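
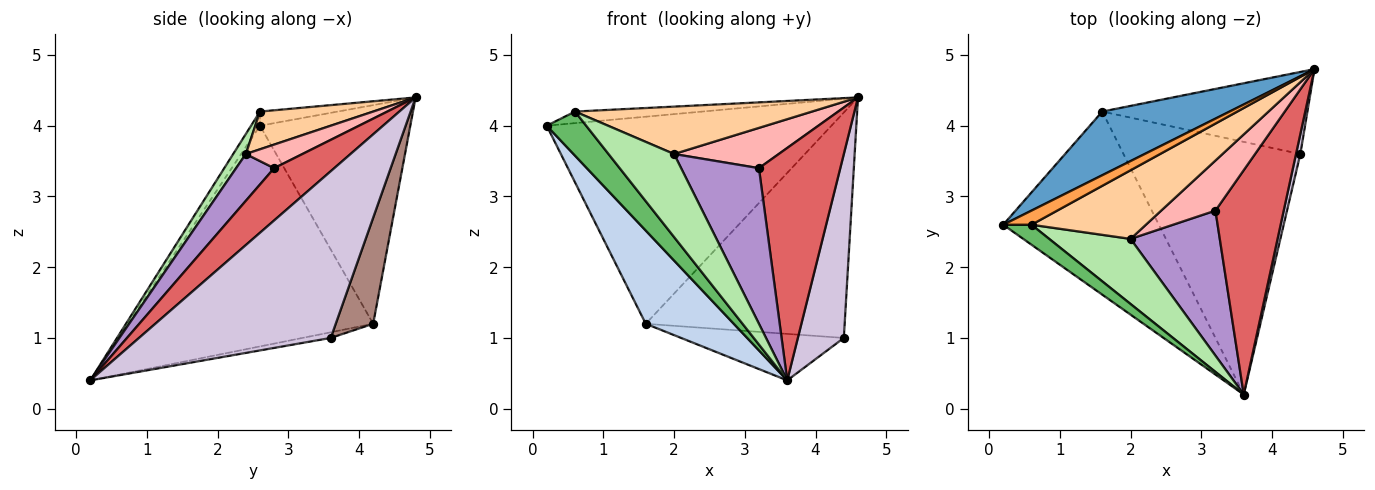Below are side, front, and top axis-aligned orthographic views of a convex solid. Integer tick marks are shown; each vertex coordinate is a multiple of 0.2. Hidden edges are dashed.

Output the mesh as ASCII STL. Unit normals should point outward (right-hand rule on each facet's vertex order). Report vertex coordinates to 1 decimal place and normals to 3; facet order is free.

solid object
 facet normal -0.451 0.853 0.262
  outer loop
   vertex 1.6 4.2 1.2
   vertex 0.2 2.6 4.0
   vertex 4.6 4.8 4.4
  endloop
 endfacet
 facet normal -0.784 -0.282 -0.553
  outer loop
   vertex 1.6 4.2 1.2
   vertex 3.6 0.2 0.4
   vertex 0.2 2.6 4.0
  endloop
 endfacet
 facet normal -0.361 0.591 0.722
  outer loop
   vertex 0.6 2.6 4.2
   vertex 4.6 4.8 4.4
   vertex 0.2 2.6 4.0
  endloop
 endfacet
 facet normal 0.262 -0.548 0.794
  outer loop
   vertex 0.6 2.6 4.2
   vertex 2.0 2.4 3.6
   vertex 4.6 4.8 4.4
  endloop
 endfacet
 facet normal -0.202 -0.892 0.404
  outer loop
   vertex 0.6 2.6 4.2
   vertex 0.2 2.6 4.0
   vertex 3.6 0.2 0.4
  endloop
 endfacet
 facet normal 0.150 -0.778 0.610
  outer loop
   vertex 0.6 2.6 4.2
   vertex 3.6 0.2 0.4
   vertex 2.0 2.4 3.6
  endloop
 endfacet
 facet normal 0.470 -0.635 0.613
  outer loop
   vertex 3.2 2.8 3.4
   vertex 3.6 0.2 0.4
   vertex 4.6 4.8 4.4
  endloop
 endfacet
 facet normal 0.321 -0.594 0.738
  outer loop
   vertex 3.2 2.8 3.4
   vertex 4.6 4.8 4.4
   vertex 2.0 2.4 3.6
  endloop
 endfacet
 facet normal 0.337 -0.689 0.642
  outer loop
   vertex 3.2 2.8 3.4
   vertex 2.0 2.4 3.6
   vertex 3.6 0.2 0.4
  endloop
 endfacet
 facet normal 0.972 -0.233 0.025
  outer loop
   vertex 4.4 3.6 1.0
   vertex 4.6 4.8 4.4
   vertex 3.6 0.2 0.4
  endloop
 endfacet
 facet normal 0.174 0.925 -0.337
  outer loop
   vertex 4.4 3.6 1.0
   vertex 1.6 4.2 1.2
   vertex 4.6 4.8 4.4
  endloop
 endfacet
 facet normal -0.031 0.181 -0.983
  outer loop
   vertex 4.4 3.6 1.0
   vertex 3.6 0.2 0.4
   vertex 1.6 4.2 1.2
  endloop
 endfacet
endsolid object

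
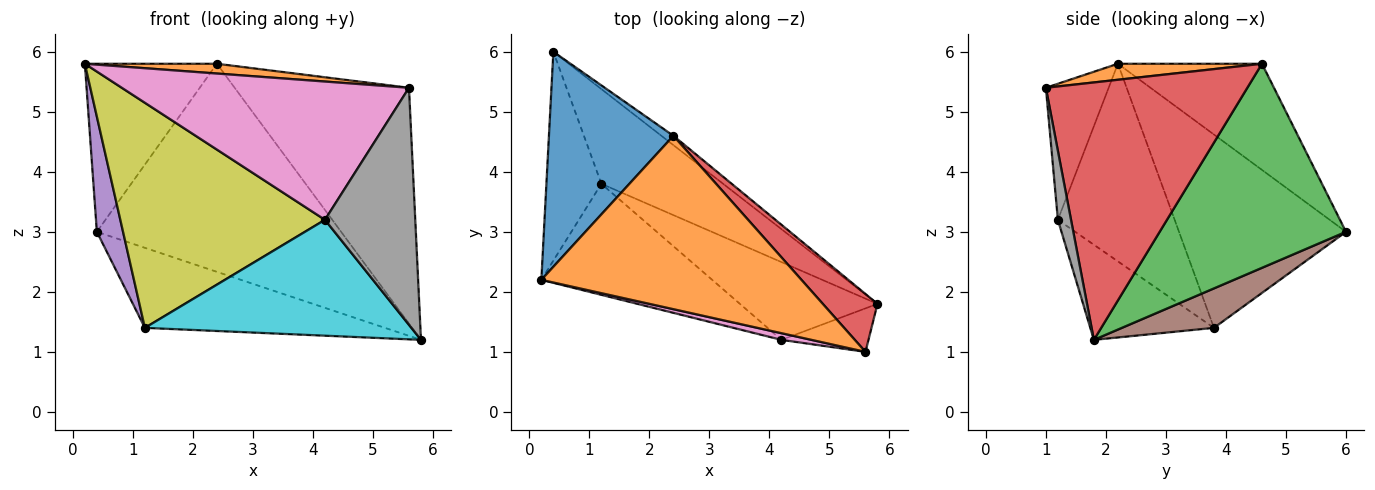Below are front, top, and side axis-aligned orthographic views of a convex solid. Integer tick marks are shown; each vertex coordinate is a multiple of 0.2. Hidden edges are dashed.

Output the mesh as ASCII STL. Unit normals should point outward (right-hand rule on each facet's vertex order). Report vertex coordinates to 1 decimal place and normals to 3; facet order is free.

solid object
 facet normal -0.558 0.511 0.654
  outer loop
   vertex 2.4 4.6 5.8
   vertex 0.4 6.0 3.0
   vertex 0.2 2.2 5.8
  endloop
 endfacet
 facet normal 0.061 -0.056 0.997
  outer loop
   vertex 2.4 4.6 5.8
   vertex 0.2 2.2 5.8
   vertex 5.6 1.0 5.4
  endloop
 endfacet
 facet normal 0.606 0.795 -0.036
  outer loop
   vertex 2.4 4.6 5.8
   vertex 5.8 1.8 1.2
   vertex 0.4 6.0 3.0
  endloop
 endfacet
 facet normal 0.747 0.646 0.159
  outer loop
   vertex 2.4 4.6 5.8
   vertex 5.6 1.0 5.4
   vertex 5.8 1.8 1.2
  endloop
 endfacet
 facet normal -0.951 -0.149 -0.270
  outer loop
   vertex 1.2 3.8 1.4
   vertex 0.2 2.2 5.8
   vertex 0.4 6.0 3.0
  endloop
 endfacet
 facet normal 0.240 0.627 -0.741
  outer loop
   vertex 1.2 3.8 1.4
   vertex 0.4 6.0 3.0
   vertex 5.8 1.8 1.2
  endloop
 endfacet
 facet normal -0.213 -0.976 0.047
  outer loop
   vertex 4.2 1.2 3.2
   vertex 5.6 1.0 5.4
   vertex 0.2 2.2 5.8
  endloop
 endfacet
 facet normal 0.142 -0.974 -0.179
  outer loop
   vertex 4.2 1.2 3.2
   vertex 5.8 1.8 1.2
   vertex 5.6 1.0 5.4
  endloop
 endfacet
 facet normal -0.456 -0.798 -0.394
  outer loop
   vertex 4.2 1.2 3.2
   vertex 0.2 2.2 5.8
   vertex 1.2 3.8 1.4
  endloop
 endfacet
 facet normal -0.359 -0.775 -0.520
  outer loop
   vertex 4.2 1.2 3.2
   vertex 1.2 3.8 1.4
   vertex 5.8 1.8 1.2
  endloop
 endfacet
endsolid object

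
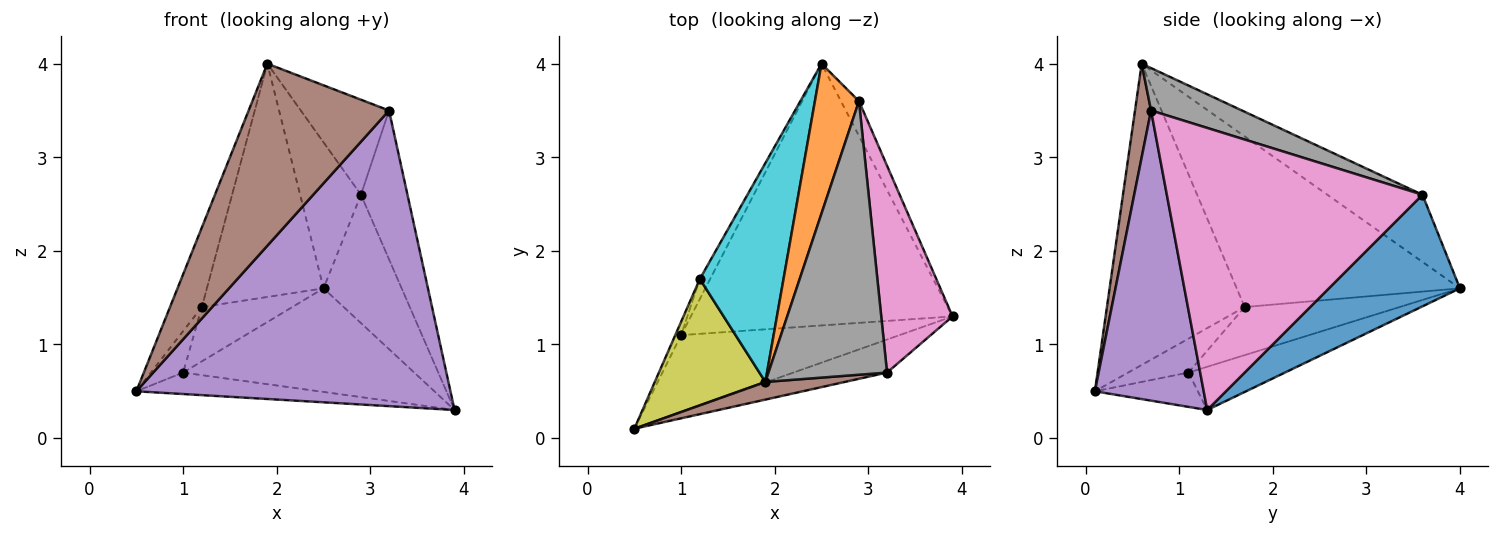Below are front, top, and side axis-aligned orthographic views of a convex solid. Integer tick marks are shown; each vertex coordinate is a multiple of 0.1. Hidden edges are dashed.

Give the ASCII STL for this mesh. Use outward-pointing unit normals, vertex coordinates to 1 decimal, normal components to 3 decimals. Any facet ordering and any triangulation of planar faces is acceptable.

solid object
 facet normal 0.851 0.507 -0.137
  outer loop
   vertex 2.9 3.6 2.6
   vertex 3.9 1.3 0.3
   vertex 2.5 4.0 1.6
  endloop
 endfacet
 facet normal -0.737 0.471 0.484
  outer loop
   vertex 2.9 3.6 2.6
   vertex 2.5 4.0 1.6
   vertex 1.9 0.6 4.0
  endloop
 endfacet
 facet normal -0.150 0.265 -0.952
  outer loop
   vertex 1.0 1.1 0.7
   vertex 3.9 1.3 0.3
   vertex 0.5 0.1 0.5
  endloop
 endfacet
 facet normal -0.152 0.364 -0.919
  outer loop
   vertex 1.0 1.1 0.7
   vertex 2.5 4.0 1.6
   vertex 3.9 1.3 0.3
  endloop
 endfacet
 facet normal 0.325 -0.940 -0.105
  outer loop
   vertex 3.2 0.7 3.5
   vertex 0.5 0.1 0.5
   vertex 3.9 1.3 0.3
  endloop
 endfacet
 facet normal 0.113 -0.989 0.096
  outer loop
   vertex 3.2 0.7 3.5
   vertex 1.9 0.6 4.0
   vertex 0.5 0.1 0.5
  endloop
 endfacet
 facet normal 0.955 0.174 0.241
  outer loop
   vertex 3.2 0.7 3.5
   vertex 3.9 1.3 0.3
   vertex 2.9 3.6 2.6
  endloop
 endfacet
 facet normal 0.320 0.311 0.895
  outer loop
   vertex 3.2 0.7 3.5
   vertex 2.9 3.6 2.6
   vertex 1.9 0.6 4.0
  endloop
 endfacet
 facet normal -0.917 0.212 0.337
  outer loop
   vertex 1.2 1.7 1.4
   vertex 0.5 0.1 0.5
   vertex 1.9 0.6 4.0
  endloop
 endfacet
 facet normal -0.813 0.425 0.399
  outer loop
   vertex 1.2 1.7 1.4
   vertex 1.9 0.6 4.0
   vertex 2.5 4.0 1.6
  endloop
 endfacet
 facet normal -0.872 0.466 -0.150
  outer loop
   vertex 1.2 1.7 1.4
   vertex 1.0 1.1 0.7
   vertex 0.5 0.1 0.5
  endloop
 endfacet
 facet normal -0.849 0.496 -0.182
  outer loop
   vertex 1.2 1.7 1.4
   vertex 2.5 4.0 1.6
   vertex 1.0 1.1 0.7
  endloop
 endfacet
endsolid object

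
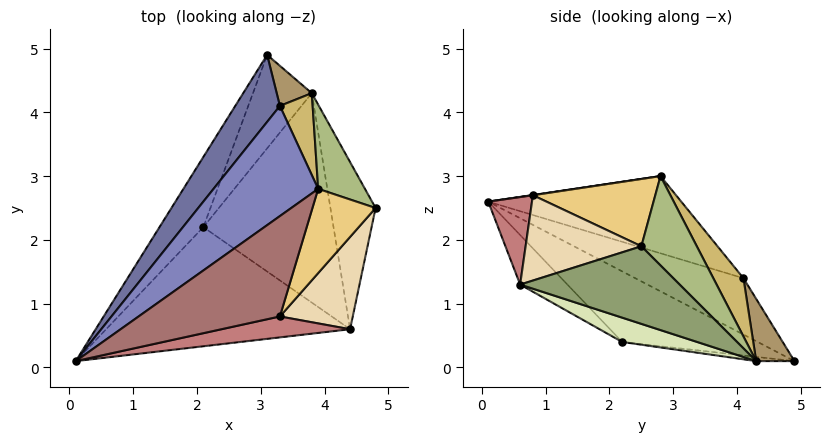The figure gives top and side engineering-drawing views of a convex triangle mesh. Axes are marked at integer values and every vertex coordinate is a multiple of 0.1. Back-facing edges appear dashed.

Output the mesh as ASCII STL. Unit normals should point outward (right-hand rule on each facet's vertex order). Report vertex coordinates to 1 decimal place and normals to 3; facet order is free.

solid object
 facet normal -0.608 0.631 0.482
  outer loop
   vertex 3.3 4.1 1.4
   vertex 3.1 4.9 0.1
   vertex 0.1 0.1 2.6
  endloop
 endfacet
 facet normal -0.483 0.582 0.654
  outer loop
   vertex 3.3 4.1 1.4
   vertex 0.1 0.1 2.6
   vertex 3.9 2.8 3.0
  endloop
 endfacet
 facet normal -0.823 0.248 -0.511
  outer loop
   vertex 2.1 2.2 0.4
   vertex 0.1 0.1 2.6
   vertex 3.1 4.9 0.1
  endloop
 endfacet
 facet normal -0.153 -0.642 -0.751
  outer loop
   vertex 2.1 2.2 0.4
   vertex 4.4 0.6 1.3
   vertex 0.1 0.1 2.6
  endloop
 endfacet
 facet normal 0.864 -0.023 -0.503
  outer loop
   vertex 3.8 4.3 0.1
   vertex 4.8 2.5 1.9
   vertex 4.4 0.6 1.3
  endloop
 endfacet
 facet normal 0.640 0.691 0.335
  outer loop
   vertex 3.8 4.3 0.1
   vertex 3.9 2.8 3.0
   vertex 4.8 2.5 1.9
  endloop
 endfacet
 facet normal -0.072 -0.084 -0.994
  outer loop
   vertex 3.8 4.3 0.1
   vertex 2.1 2.2 0.4
   vertex 3.1 4.9 0.1
  endloop
 endfacet
 facet normal 0.176 -0.278 -0.944
  outer loop
   vertex 3.8 4.3 0.1
   vertex 4.4 0.6 1.3
   vertex 2.1 2.2 0.4
  endloop
 endfacet
 facet normal 0.611 0.713 0.345
  outer loop
   vertex 3.8 4.3 0.1
   vertex 3.1 4.9 0.1
   vertex 3.3 4.1 1.4
  endloop
 endfacet
 facet normal 0.615 0.709 0.346
  outer loop
   vertex 3.8 4.3 0.1
   vertex 3.3 4.1 1.4
   vertex 3.9 2.8 3.0
  endloop
 endfacet
 facet normal 0.694 -0.306 0.651
  outer loop
   vertex 3.3 0.8 2.7
   vertex 4.8 2.5 1.9
   vertex 3.9 2.8 3.0
  endloop
 endfacet
 facet normal 0.714 -0.343 0.610
  outer loop
   vertex 3.3 0.8 2.7
   vertex 4.4 0.6 1.3
   vertex 4.8 2.5 1.9
  endloop
 endfacet
 facet normal 0.002 -0.149 0.989
  outer loop
   vertex 3.3 0.8 2.7
   vertex 3.9 2.8 3.0
   vertex 0.1 0.1 2.6
  endloop
 endfacet
 facet normal 0.196 -0.937 0.288
  outer loop
   vertex 3.3 0.8 2.7
   vertex 0.1 0.1 2.6
   vertex 4.4 0.6 1.3
  endloop
 endfacet
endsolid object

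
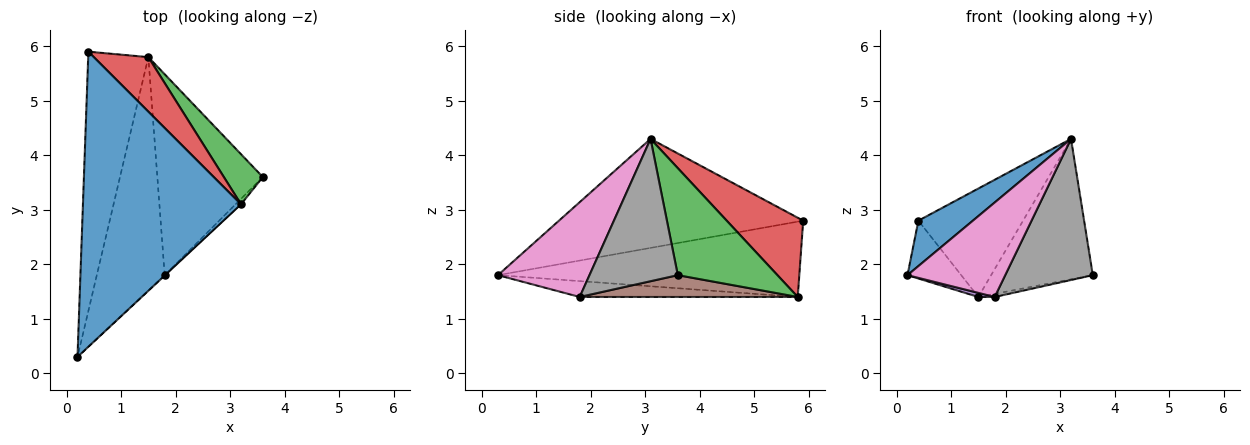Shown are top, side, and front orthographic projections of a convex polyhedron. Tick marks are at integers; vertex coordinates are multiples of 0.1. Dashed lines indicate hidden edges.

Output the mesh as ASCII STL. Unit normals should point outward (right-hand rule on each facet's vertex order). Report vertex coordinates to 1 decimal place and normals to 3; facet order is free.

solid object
 facet normal -0.563 -0.126 0.817
  outer loop
   vertex 3.2 3.1 4.3
   vertex 0.4 5.9 2.8
   vertex 0.2 0.3 1.8
  endloop
 endfacet
 facet normal -0.774 0.138 -0.618
  outer loop
   vertex 1.5 5.8 1.4
   vertex 0.2 0.3 1.8
   vertex 0.4 5.9 2.8
  endloop
 endfacet
 facet normal 0.678 0.692 0.247
  outer loop
   vertex 1.5 5.8 1.4
   vertex 3.2 3.1 4.3
   vertex 3.6 3.6 1.8
  endloop
 endfacet
 facet normal 0.547 0.748 0.376
  outer loop
   vertex 1.5 5.8 1.4
   vertex 0.4 5.9 2.8
   vertex 3.2 3.1 4.3
  endloop
 endfacet
 facet normal -0.227 -0.017 -0.974
  outer loop
   vertex 1.8 1.8 1.4
   vertex 0.2 0.3 1.8
   vertex 1.5 5.8 1.4
  endloop
 endfacet
 facet normal 0.202 0.015 -0.979
  outer loop
   vertex 1.8 1.8 1.4
   vertex 1.5 5.8 1.4
   vertex 3.6 3.6 1.8
  endloop
 endfacet
 facet normal 0.684 -0.730 -0.003
  outer loop
   vertex 1.8 1.8 1.4
   vertex 3.2 3.1 4.3
   vertex 0.2 0.3 1.8
  endloop
 endfacet
 facet normal 0.710 -0.704 -0.027
  outer loop
   vertex 1.8 1.8 1.4
   vertex 3.6 3.6 1.8
   vertex 3.2 3.1 4.3
  endloop
 endfacet
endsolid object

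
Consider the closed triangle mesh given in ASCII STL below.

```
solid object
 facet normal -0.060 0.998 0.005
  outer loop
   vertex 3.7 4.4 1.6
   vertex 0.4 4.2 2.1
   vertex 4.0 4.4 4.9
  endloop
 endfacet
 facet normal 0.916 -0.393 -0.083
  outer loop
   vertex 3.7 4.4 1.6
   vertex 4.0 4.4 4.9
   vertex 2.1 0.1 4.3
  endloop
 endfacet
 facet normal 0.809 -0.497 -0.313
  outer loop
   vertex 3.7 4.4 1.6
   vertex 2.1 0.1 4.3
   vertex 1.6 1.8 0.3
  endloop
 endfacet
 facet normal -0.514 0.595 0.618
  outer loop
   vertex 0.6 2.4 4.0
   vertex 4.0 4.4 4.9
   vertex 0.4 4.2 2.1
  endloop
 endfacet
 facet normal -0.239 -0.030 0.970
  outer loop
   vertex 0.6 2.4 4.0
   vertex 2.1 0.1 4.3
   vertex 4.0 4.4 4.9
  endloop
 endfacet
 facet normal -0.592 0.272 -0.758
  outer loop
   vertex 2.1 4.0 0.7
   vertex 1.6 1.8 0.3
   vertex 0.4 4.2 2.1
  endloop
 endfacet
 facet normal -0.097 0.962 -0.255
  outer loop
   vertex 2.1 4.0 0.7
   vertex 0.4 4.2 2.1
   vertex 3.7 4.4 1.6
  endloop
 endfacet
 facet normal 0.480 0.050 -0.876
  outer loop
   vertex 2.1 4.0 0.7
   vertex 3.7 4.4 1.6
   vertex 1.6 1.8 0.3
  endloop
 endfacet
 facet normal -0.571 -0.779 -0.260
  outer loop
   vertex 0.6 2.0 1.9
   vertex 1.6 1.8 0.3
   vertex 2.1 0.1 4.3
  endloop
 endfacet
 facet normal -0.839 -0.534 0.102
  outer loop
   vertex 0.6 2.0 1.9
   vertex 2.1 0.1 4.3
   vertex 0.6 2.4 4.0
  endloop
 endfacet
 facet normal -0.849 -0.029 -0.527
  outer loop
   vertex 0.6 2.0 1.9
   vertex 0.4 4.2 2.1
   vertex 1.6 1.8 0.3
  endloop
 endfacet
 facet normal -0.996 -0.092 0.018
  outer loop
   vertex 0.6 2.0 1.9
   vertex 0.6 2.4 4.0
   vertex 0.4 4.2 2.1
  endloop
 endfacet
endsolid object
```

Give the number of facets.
12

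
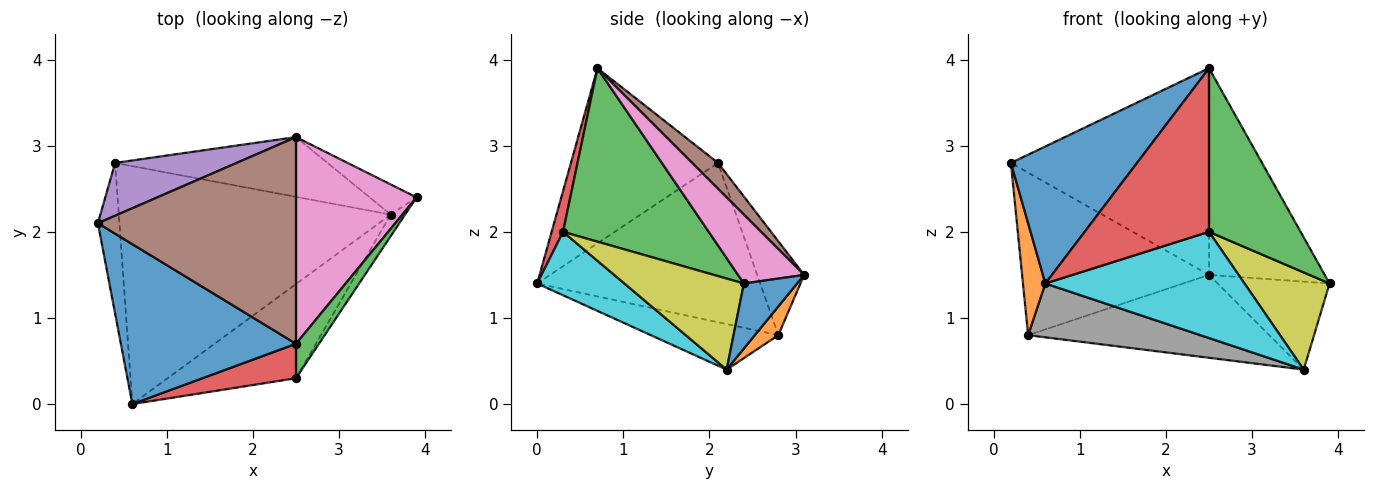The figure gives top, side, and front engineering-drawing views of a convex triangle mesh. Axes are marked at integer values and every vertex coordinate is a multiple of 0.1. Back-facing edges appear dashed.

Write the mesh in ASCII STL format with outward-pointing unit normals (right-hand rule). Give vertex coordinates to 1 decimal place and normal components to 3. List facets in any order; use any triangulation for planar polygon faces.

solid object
 facet normal -0.605 -0.518 0.605
  outer loop
   vertex 2.5 0.7 3.9
   vertex 0.2 2.1 2.8
   vertex 0.6 0.0 1.4
  endloop
 endfacet
 facet normal -0.986 -0.099 -0.133
  outer loop
   vertex 0.4 2.8 0.8
   vertex 0.6 0.0 1.4
   vertex 0.2 2.1 2.8
  endloop
 endfacet
 facet normal 0.841 -0.529 0.111
  outer loop
   vertex 2.5 0.3 2.0
   vertex 3.9 2.4 1.4
   vertex 2.5 0.7 3.9
  endloop
 endfacet
 facet normal 0.089 -0.975 0.205
  outer loop
   vertex 2.5 0.3 2.0
   vertex 2.5 0.7 3.9
   vertex 0.6 0.0 1.4
  endloop
 endfacet
 facet normal -0.232 0.925 0.301
  outer loop
   vertex 2.5 3.1 1.5
   vertex 0.4 2.8 0.8
   vertex 0.2 2.1 2.8
  endloop
 endfacet
 facet normal 0.092 0.704 0.704
  outer loop
   vertex 2.5 3.1 1.5
   vertex 0.2 2.1 2.8
   vertex 2.5 0.7 3.9
  endloop
 endfacet
 facet normal 0.375 0.656 0.656
  outer loop
   vertex 2.5 3.1 1.5
   vertex 2.5 0.7 3.9
   vertex 3.9 2.4 1.4
  endloop
 endfacet
 facet normal -0.161 -0.218 -0.963
  outer loop
   vertex 3.6 2.2 0.4
   vertex 0.6 0.0 1.4
   vertex 0.4 2.8 0.8
  endloop
 endfacet
 facet normal 0.808 -0.575 -0.127
  outer loop
   vertex 3.6 2.2 0.4
   vertex 3.9 2.4 1.4
   vertex 2.5 0.3 2.0
  endloop
 endfacet
 facet normal 0.311 -0.711 -0.630
  outer loop
   vertex 3.6 2.2 0.4
   vertex 2.5 0.3 2.0
   vertex 0.6 0.0 1.4
  endloop
 endfacet
 facet normal 0.410 0.863 -0.296
  outer loop
   vertex 3.6 2.2 0.4
   vertex 2.5 3.1 1.5
   vertex 3.9 2.4 1.4
  endloop
 endfacet
 facet normal 0.079 0.809 -0.583
  outer loop
   vertex 3.6 2.2 0.4
   vertex 0.4 2.8 0.8
   vertex 2.5 3.1 1.5
  endloop
 endfacet
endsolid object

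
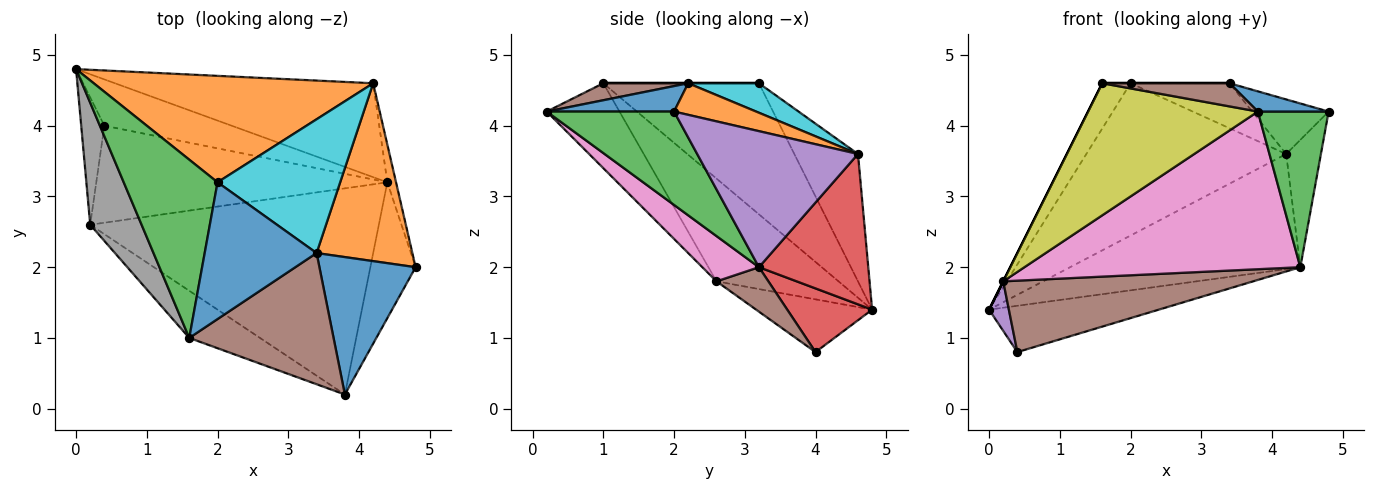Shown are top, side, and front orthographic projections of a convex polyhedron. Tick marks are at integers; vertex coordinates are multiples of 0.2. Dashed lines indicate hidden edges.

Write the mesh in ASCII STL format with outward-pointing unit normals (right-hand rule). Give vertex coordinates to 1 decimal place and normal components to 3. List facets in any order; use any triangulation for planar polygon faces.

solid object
 facet normal 0.253 -0.141 0.957
  outer loop
   vertex 3.4 2.2 4.6
   vertex 3.8 0.2 4.2
   vertex 4.8 2.0 4.2
  endloop
 endfacet
 facet normal 0.300 0.280 0.912
  outer loop
   vertex 4.2 4.6 3.6
   vertex 3.4 2.2 4.6
   vertex 4.8 2.0 4.2
  endloop
 endfacet
 facet normal 0.805 -0.447 -0.390
  outer loop
   vertex 4.4 3.2 2.0
   vertex 4.8 2.0 4.2
   vertex 3.8 0.2 4.2
  endloop
 endfacet
 facet normal 0.345 0.727 -0.593
  outer loop
   vertex 4.4 3.2 2.0
   vertex 0.0 4.8 1.4
   vertex 4.2 4.6 3.6
  endloop
 endfacet
 facet normal 0.976 0.211 -0.062
  outer loop
   vertex 4.4 3.2 2.0
   vertex 4.2 4.6 3.6
   vertex 4.8 2.0 4.2
  endloop
 endfacet
 facet normal 0.115 -0.173 0.978
  outer loop
   vertex 1.6 1.0 4.6
   vertex 3.8 0.2 4.2
   vertex 3.4 2.2 4.6
  endloop
 endfacet
 facet normal 0.124 -0.603 -0.788
  outer loop
   vertex 0.2 2.6 1.8
   vertex 4.4 3.2 2.0
   vertex 3.8 0.2 4.2
  endloop
 endfacet
 facet normal -0.894 0.000 0.447
  outer loop
   vertex 0.2 2.6 1.8
   vertex 1.6 1.0 4.6
   vertex 0.0 4.8 1.4
  endloop
 endfacet
 facet normal -0.374 -0.873 -0.312
  outer loop
   vertex 0.2 2.6 1.8
   vertex 3.8 0.2 4.2
   vertex 1.6 1.0 4.6
  endloop
 endfacet
 facet normal 0.222 0.311 0.924
  outer loop
   vertex 2.0 3.2 4.6
   vertex 3.4 2.2 4.6
   vertex 4.2 4.6 3.6
  endloop
 endfacet
 facet normal 0.000 0.000 1.000
  outer loop
   vertex 2.0 3.2 4.6
   vertex 1.6 1.0 4.6
   vertex 3.4 2.2 4.6
  endloop
 endfacet
 facet normal -0.253 0.793 0.554
  outer loop
   vertex 2.0 3.2 4.6
   vertex 4.2 4.6 3.6
   vertex 0.0 4.8 1.4
  endloop
 endfacet
 facet normal -0.804 0.146 0.576
  outer loop
   vertex 2.0 3.2 4.6
   vertex 0.0 4.8 1.4
   vertex 1.6 1.0 4.6
  endloop
 endfacet
 facet normal 0.333 0.667 -0.667
  outer loop
   vertex 0.4 4.0 0.8
   vertex 0.0 4.8 1.4
   vertex 4.4 3.2 2.0
  endloop
 endfacet
 facet normal -0.905 -0.154 -0.397
  outer loop
   vertex 0.4 4.0 0.8
   vertex 0.2 2.6 1.8
   vertex 0.0 4.8 1.4
  endloop
 endfacet
 facet normal 0.122 -0.588 -0.799
  outer loop
   vertex 0.4 4.0 0.8
   vertex 4.4 3.2 2.0
   vertex 0.2 2.6 1.8
  endloop
 endfacet
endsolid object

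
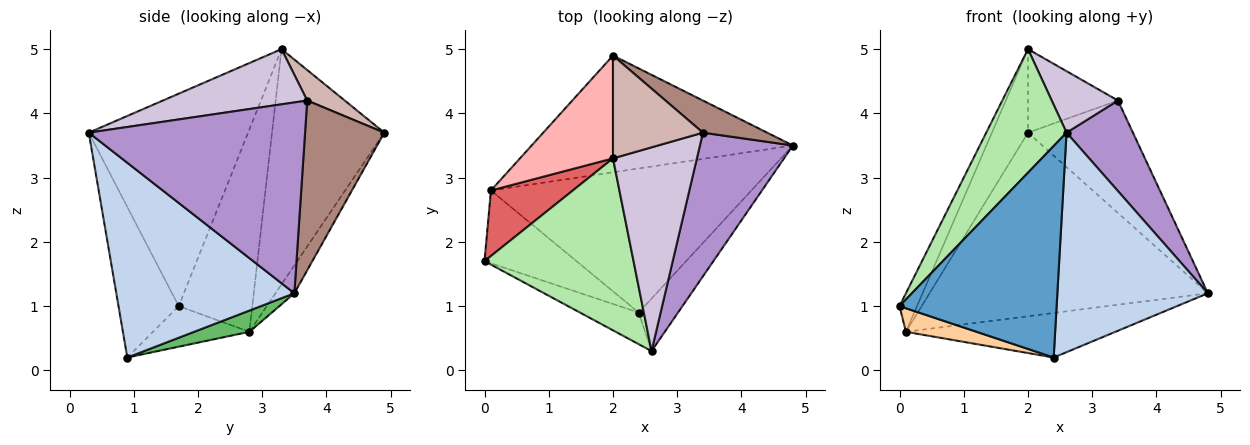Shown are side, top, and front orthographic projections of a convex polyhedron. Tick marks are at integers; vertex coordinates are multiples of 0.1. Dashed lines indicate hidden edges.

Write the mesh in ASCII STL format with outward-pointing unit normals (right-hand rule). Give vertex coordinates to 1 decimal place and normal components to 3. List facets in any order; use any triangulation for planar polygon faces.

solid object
 facet normal -0.354 -0.925 -0.138
  outer loop
   vertex 2.4 0.9 0.2
   vertex 2.6 0.3 3.7
   vertex 0.0 1.7 1.0
  endloop
 endfacet
 facet normal 0.755 -0.638 -0.153
  outer loop
   vertex 2.4 0.9 0.2
   vertex 4.8 3.5 1.2
   vertex 2.6 0.3 3.7
  endloop
 endfacet
 facet normal -0.057 0.842 -0.536
  outer loop
   vertex 0.1 2.8 0.6
   vertex 2.0 4.9 3.7
   vertex 4.8 3.5 1.2
  endloop
 endfacet
 facet normal -0.387 -0.284 -0.877
  outer loop
   vertex 0.1 2.8 0.6
   vertex 2.4 0.9 0.2
   vertex 0.0 1.7 1.0
  endloop
 endfacet
 facet normal 0.078 0.295 -0.952
  outer loop
   vertex 0.1 2.8 0.6
   vertex 4.8 3.5 1.2
   vertex 2.4 0.9 0.2
  endloop
 endfacet
 facet normal -0.757 -0.381 0.531
  outer loop
   vertex 2.0 3.3 5.0
   vertex 0.0 1.7 1.0
   vertex 2.6 0.3 3.7
  endloop
 endfacet
 facet normal -0.905 0.216 0.366
  outer loop
   vertex 2.0 3.3 5.0
   vertex 0.1 2.8 0.6
   vertex 0.0 1.7 1.0
  endloop
 endfacet
 facet normal -0.891 0.286 0.352
  outer loop
   vertex 2.0 3.3 5.0
   vertex 2.0 4.9 3.7
   vertex 0.1 2.8 0.6
  endloop
 endfacet
 facet normal 0.867 -0.266 0.422
  outer loop
   vertex 3.4 3.7 4.2
   vertex 2.6 0.3 3.7
   vertex 4.8 3.5 1.2
  endloop
 endfacet
 facet normal 0.533 -0.245 0.810
  outer loop
   vertex 3.4 3.7 4.2
   vertex 2.0 3.3 5.0
   vertex 2.6 0.3 3.7
  endloop
 endfacet
 facet normal 0.588 0.778 0.222
  outer loop
   vertex 3.4 3.7 4.2
   vertex 4.8 3.5 1.2
   vertex 2.0 4.9 3.7
  endloop
 endfacet
 facet normal 0.255 0.610 0.751
  outer loop
   vertex 3.4 3.7 4.2
   vertex 2.0 4.9 3.7
   vertex 2.0 3.3 5.0
  endloop
 endfacet
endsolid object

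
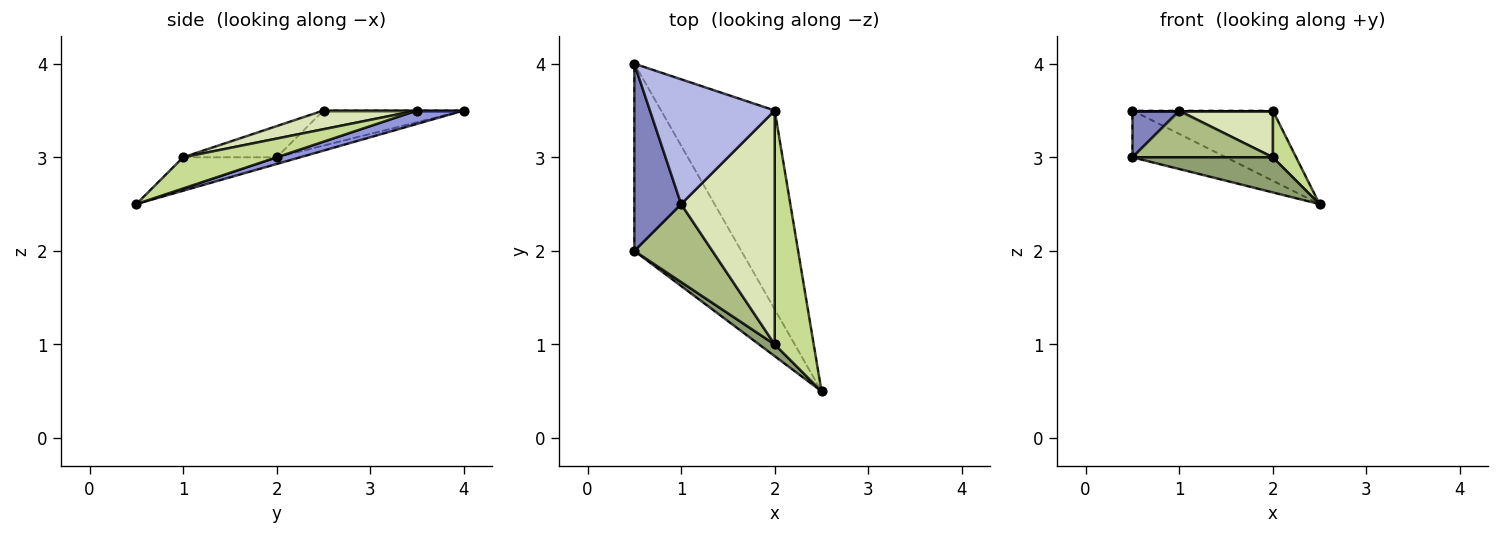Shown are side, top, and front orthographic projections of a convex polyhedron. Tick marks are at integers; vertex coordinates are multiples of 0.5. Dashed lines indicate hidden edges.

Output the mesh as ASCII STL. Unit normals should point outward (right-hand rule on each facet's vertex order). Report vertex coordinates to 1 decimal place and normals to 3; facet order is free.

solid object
 facet normal -0.061 0.242 -0.968
  outer loop
   vertex 0.5 4.0 3.5
   vertex 2.5 0.5 2.5
   vertex 0.5 2.0 3.0
  endloop
 endfacet
 facet normal -0.588 -0.196 0.784
  outer loop
   vertex 1.0 2.5 3.5
   vertex 0.5 4.0 3.5
   vertex 0.5 2.0 3.0
  endloop
 endfacet
 facet normal 0.110 0.331 -0.937
  outer loop
   vertex 2.0 3.5 3.5
   vertex 2.5 0.5 2.5
   vertex 0.5 4.0 3.5
  endloop
 endfacet
 facet normal 0.000 0.000 1.000
  outer loop
   vertex 2.0 3.5 3.5
   vertex 0.5 4.0 3.5
   vertex 1.0 2.5 3.5
  endloop
 endfacet
 facet normal -0.535 -0.802 0.267
  outer loop
   vertex 2.0 1.0 3.0
   vertex 0.5 2.0 3.0
   vertex 2.5 0.5 2.5
  endloop
 endfacet
 facet normal -0.324 -0.487 0.811
  outer loop
   vertex 2.0 1.0 3.0
   vertex 1.0 2.5 3.5
   vertex 0.5 2.0 3.0
  endloop
 endfacet
 facet normal 0.617 -0.154 0.772
  outer loop
   vertex 2.0 1.0 3.0
   vertex 2.5 0.5 2.5
   vertex 2.0 3.5 3.5
  endloop
 endfacet
 facet normal 0.192 -0.192 0.962
  outer loop
   vertex 2.0 1.0 3.0
   vertex 2.0 3.5 3.5
   vertex 1.0 2.5 3.5
  endloop
 endfacet
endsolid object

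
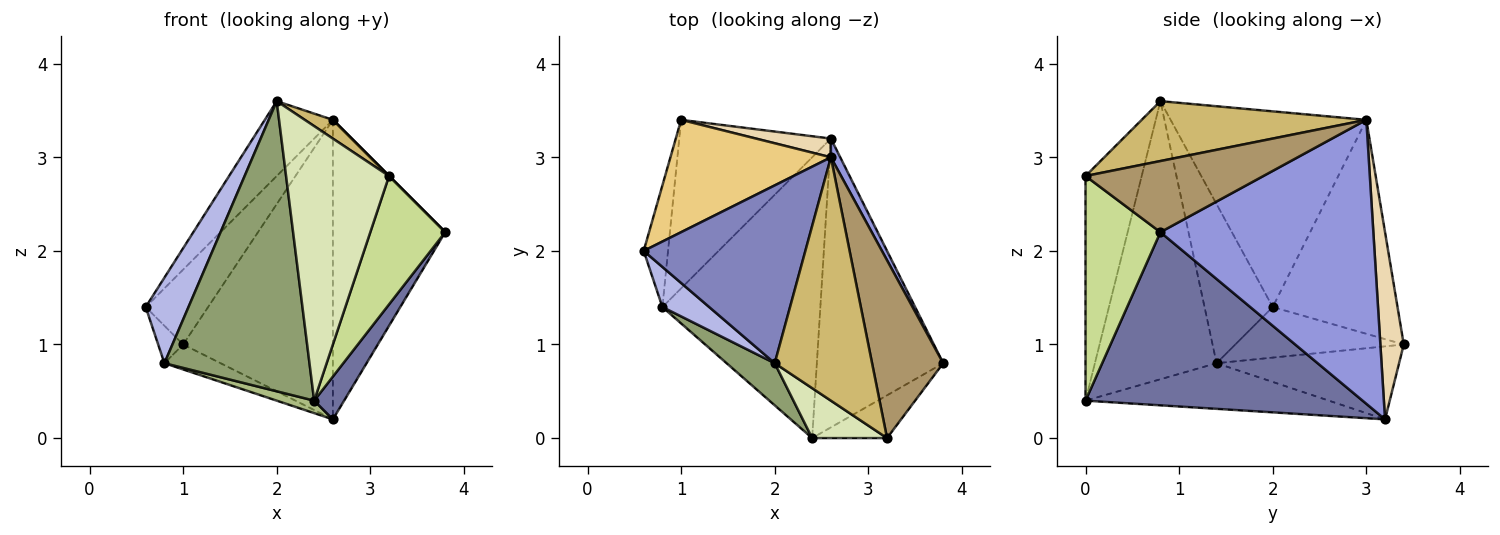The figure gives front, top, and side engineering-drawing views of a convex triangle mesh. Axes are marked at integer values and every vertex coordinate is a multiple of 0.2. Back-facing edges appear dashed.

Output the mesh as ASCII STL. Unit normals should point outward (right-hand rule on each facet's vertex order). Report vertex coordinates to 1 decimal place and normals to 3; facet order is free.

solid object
 facet normal 0.805 -0.087 -0.587
  outer loop
   vertex 2.4 0.0 0.4
   vertex 2.6 3.2 0.2
   vertex 3.8 0.8 2.2
  endloop
 endfacet
 facet normal -0.745 0.259 0.615
  outer loop
   vertex 2.6 3.0 3.4
   vertex 0.6 2.0 1.4
   vertex 2.0 0.8 3.6
  endloop
 endfacet
 facet normal 0.884 0.466 0.029
  outer loop
   vertex 2.6 3.0 3.4
   vertex 3.8 0.8 2.2
   vertex 2.6 3.2 0.2
  endloop
 endfacet
 facet normal -0.822 -0.516 0.242
  outer loop
   vertex 0.8 1.4 0.8
   vertex 2.0 0.8 3.6
   vertex 0.6 2.0 1.4
  endloop
 endfacet
 facet normal -0.639 -0.761 0.111
  outer loop
   vertex 0.8 1.4 0.8
   vertex 2.4 0.0 0.4
   vertex 2.0 0.8 3.6
  endloop
 endfacet
 facet normal -0.277 -0.043 -0.960
  outer loop
   vertex 0.8 1.4 0.8
   vertex 2.6 3.2 0.2
   vertex 2.4 0.0 0.4
  endloop
 endfacet
 facet normal 0.688 -0.688 -0.229
  outer loop
   vertex 3.2 0.0 2.8
   vertex 2.4 0.0 0.4
   vertex 3.8 0.8 2.2
  endloop
 endfacet
 facet normal -0.473 -0.867 0.158
  outer loop
   vertex 3.2 0.0 2.8
   vertex 2.0 0.8 3.6
   vertex 2.4 0.0 0.4
  endloop
 endfacet
 facet normal 0.707 0.000 0.707
  outer loop
   vertex 3.2 0.0 2.8
   vertex 3.8 0.8 2.2
   vertex 2.6 3.0 3.4
  endloop
 endfacet
 facet normal 0.523 -0.065 0.850
  outer loop
   vertex 3.2 0.0 2.8
   vertex 2.6 3.0 3.4
   vertex 2.0 0.8 3.6
  endloop
 endfacet
 facet normal -0.743 0.371 0.557
  outer loop
   vertex 1.0 3.4 1.0
   vertex 0.6 2.0 1.4
   vertex 2.6 3.0 3.4
  endloop
 endfacet
 facet normal 0.154 0.986 0.062
  outer loop
   vertex 1.0 3.4 1.0
   vertex 2.6 3.0 3.4
   vertex 2.6 3.2 0.2
  endloop
 endfacet
 facet normal -0.893 0.132 -0.430
  outer loop
   vertex 1.0 3.4 1.0
   vertex 0.8 1.4 0.8
   vertex 0.6 2.0 1.4
  endloop
 endfacet
 facet normal -0.430 0.132 -0.893
  outer loop
   vertex 1.0 3.4 1.0
   vertex 2.6 3.2 0.2
   vertex 0.8 1.4 0.8
  endloop
 endfacet
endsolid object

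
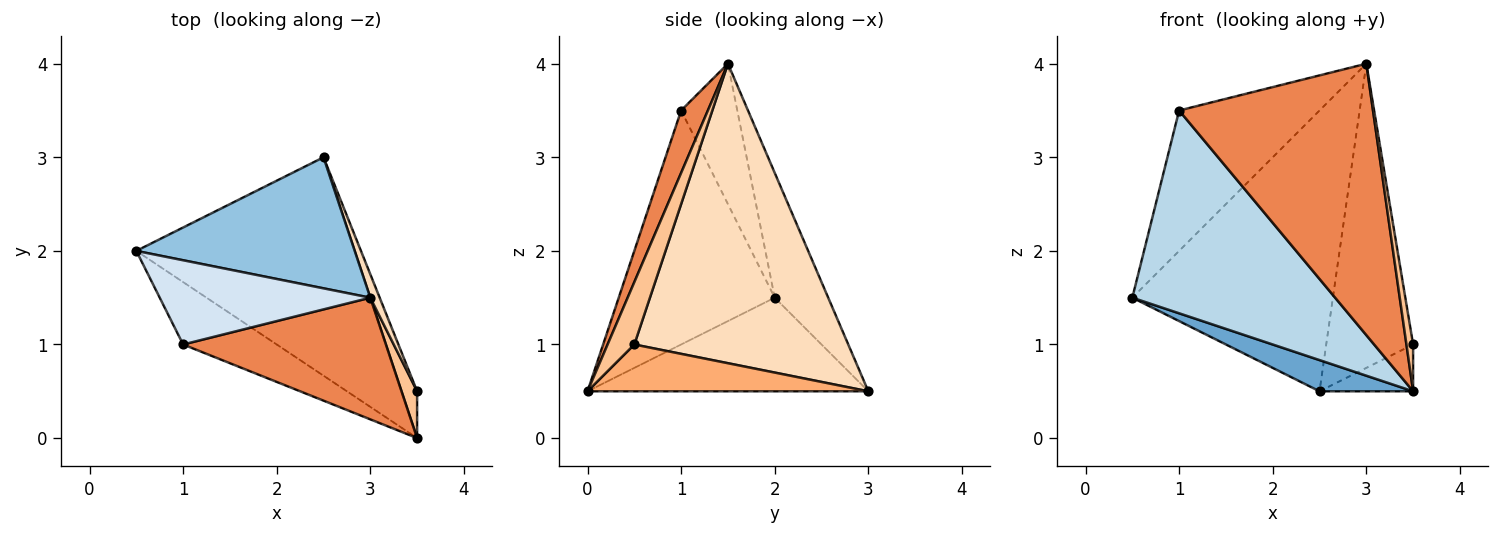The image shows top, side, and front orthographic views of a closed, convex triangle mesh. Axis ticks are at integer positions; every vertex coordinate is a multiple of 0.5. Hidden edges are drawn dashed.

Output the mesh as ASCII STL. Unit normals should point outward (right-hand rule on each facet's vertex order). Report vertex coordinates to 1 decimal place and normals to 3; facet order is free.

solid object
 facet normal -0.391 -0.130 -0.911
  outer loop
   vertex 2.5 3.0 0.5
   vertex 3.5 0.0 0.5
   vertex 0.5 2.0 1.5
  endloop
 endfacet
 facet normal -0.235 0.881 0.411
  outer loop
   vertex 3.0 1.5 4.0
   vertex 2.5 3.0 0.5
   vertex 0.5 2.0 1.5
  endloop
 endfacet
 facet normal -0.592 -0.770 -0.237
  outer loop
   vertex 1.0 1.0 3.5
   vertex 0.5 2.0 1.5
   vertex 3.5 0.0 0.5
  endloop
 endfacet
 facet normal -0.324 0.811 0.487
  outer loop
   vertex 1.0 1.0 3.5
   vertex 3.0 1.5 4.0
   vertex 0.5 2.0 1.5
  endloop
 endfacet
 facet normal 0.125 -0.905 0.406
  outer loop
   vertex 1.0 1.0 3.5
   vertex 3.5 0.0 0.5
   vertex 3.0 1.5 4.0
  endloop
 endfacet
 facet normal 0.905 0.302 -0.302
  outer loop
   vertex 3.5 0.5 1.0
   vertex 3.5 0.0 0.5
   vertex 2.5 3.0 0.5
  endloop
 endfacet
 facet normal 0.943 -0.236 0.236
  outer loop
   vertex 3.5 0.5 1.0
   vertex 3.0 1.5 4.0
   vertex 3.5 0.0 0.5
  endloop
 endfacet
 facet normal 0.926 0.376 0.029
  outer loop
   vertex 3.5 0.5 1.0
   vertex 2.5 3.0 0.5
   vertex 3.0 1.5 4.0
  endloop
 endfacet
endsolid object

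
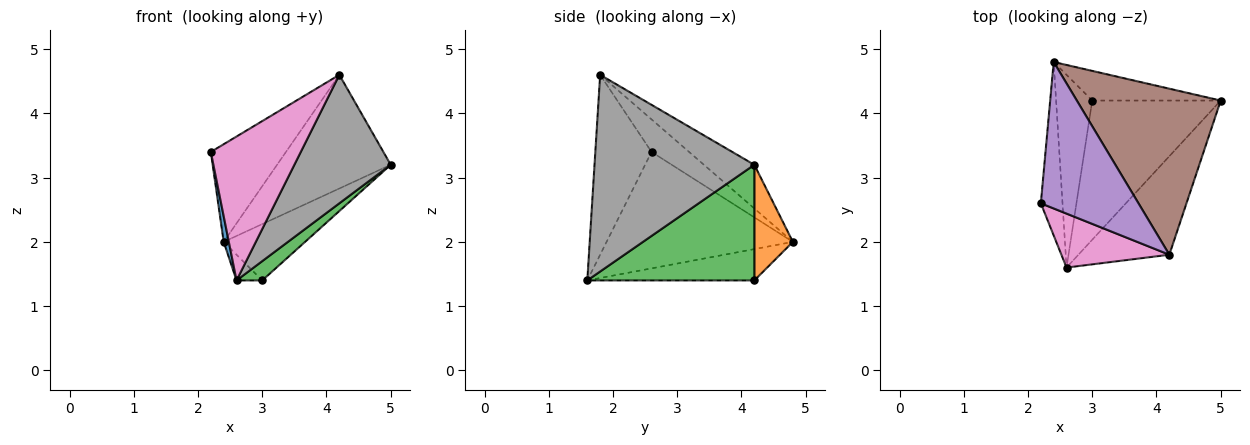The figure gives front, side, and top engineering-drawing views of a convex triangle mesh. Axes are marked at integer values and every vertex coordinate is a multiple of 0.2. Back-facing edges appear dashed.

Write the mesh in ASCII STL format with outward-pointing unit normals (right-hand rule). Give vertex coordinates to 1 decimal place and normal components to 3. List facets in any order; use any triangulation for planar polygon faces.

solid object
 facet normal -0.983 -0.027 -0.183
  outer loop
   vertex 2.6 1.6 1.4
   vertex 2.2 2.6 3.4
   vertex 2.4 4.8 2.0
  endloop
 endfacet
 facet normal 0.387 0.816 -0.430
  outer loop
   vertex 3.0 4.2 1.4
   vertex 2.4 4.8 2.0
   vertex 5.0 4.2 3.2
  endloop
 endfacet
 facet normal 0.665 -0.102 -0.739
  outer loop
   vertex 3.0 4.2 1.4
   vertex 5.0 4.2 3.2
   vertex 2.6 1.6 1.4
  endloop
 endfacet
 facet normal -0.652 0.100 -0.752
  outer loop
   vertex 3.0 4.2 1.4
   vertex 2.6 1.6 1.4
   vertex 2.4 4.8 2.0
  endloop
 endfacet
 facet normal -0.267 0.535 0.802
  outer loop
   vertex 4.2 1.8 4.6
   vertex 2.4 4.8 2.0
   vertex 2.2 2.6 3.4
  endloop
 endfacet
 facet normal -0.243 0.548 0.800
  outer loop
   vertex 4.2 1.8 4.6
   vertex 5.0 4.2 3.2
   vertex 2.4 4.8 2.0
  endloop
 endfacet
 facet normal -0.505 -0.808 0.303
  outer loop
   vertex 4.2 1.8 4.6
   vertex 2.2 2.6 3.4
   vertex 2.6 1.6 1.4
  endloop
 endfacet
 facet normal 0.796 -0.480 -0.368
  outer loop
   vertex 4.2 1.8 4.6
   vertex 2.6 1.6 1.4
   vertex 5.0 4.2 3.2
  endloop
 endfacet
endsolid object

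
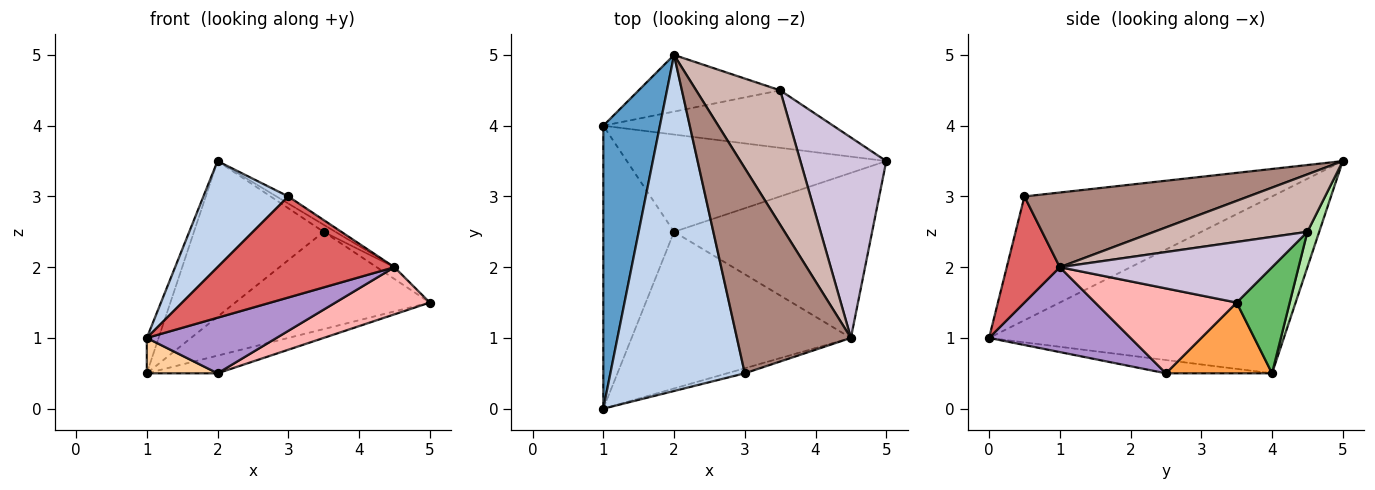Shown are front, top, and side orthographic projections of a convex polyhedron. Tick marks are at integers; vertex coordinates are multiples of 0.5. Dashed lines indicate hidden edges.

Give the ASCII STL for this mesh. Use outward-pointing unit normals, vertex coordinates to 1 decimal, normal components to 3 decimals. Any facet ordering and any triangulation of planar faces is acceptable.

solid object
 facet normal -0.952 0.038 0.305
  outer loop
   vertex 2.0 5.0 3.5
   vertex 1.0 4.0 0.5
   vertex 1.0 0.0 1.0
  endloop
 endfacet
 facet normal -0.660 -0.226 0.716
  outer loop
   vertex 3.0 0.5 3.0
   vertex 2.0 5.0 3.5
   vertex 1.0 0.0 1.0
  endloop
 endfacet
 facet normal 0.259 0.173 -0.950
  outer loop
   vertex 2.0 2.5 0.5
   vertex 1.0 4.0 0.5
   vertex 5.0 3.5 1.5
  endloop
 endfacet
 facet normal -0.183 -0.122 -0.976
  outer loop
   vertex 2.0 2.5 0.5
   vertex 1.0 0.0 1.0
   vertex 1.0 4.0 0.5
  endloop
 endfacet
 facet normal 0.229 0.838 -0.495
  outer loop
   vertex 3.5 4.5 2.5
   vertex 5.0 3.5 1.5
   vertex 1.0 4.0 0.5
  endloop
 endfacet
 facet normal 0.085 0.936 -0.341
  outer loop
   vertex 3.5 4.5 2.5
   vertex 1.0 4.0 0.5
   vertex 2.0 5.0 3.5
  endloop
 endfacet
 facet normal 0.287 -0.957 -0.048
  outer loop
   vertex 4.5 1.0 2.0
   vertex 3.0 0.5 3.0
   vertex 1.0 0.0 1.0
  endloop
 endfacet
 facet normal 0.381 -0.254 -0.889
  outer loop
   vertex 4.5 1.0 2.0
   vertex 2.0 2.5 0.5
   vertex 5.0 3.5 1.5
  endloop
 endfacet
 facet normal 0.343 -0.314 -0.885
  outer loop
   vertex 4.5 1.0 2.0
   vertex 1.0 0.0 1.0
   vertex 2.0 2.5 0.5
  endloop
 endfacet
 facet normal 0.576 0.048 0.816
  outer loop
   vertex 4.5 1.0 2.0
   vertex 5.0 3.5 1.5
   vertex 3.5 4.5 2.5
  endloop
 endfacet
 facet normal 0.548 0.029 0.836
  outer loop
   vertex 4.5 1.0 2.0
   vertex 2.0 5.0 3.5
   vertex 3.0 0.5 3.0
  endloop
 endfacet
 facet normal 0.564 0.043 0.825
  outer loop
   vertex 4.5 1.0 2.0
   vertex 3.5 4.5 2.5
   vertex 2.0 5.0 3.5
  endloop
 endfacet
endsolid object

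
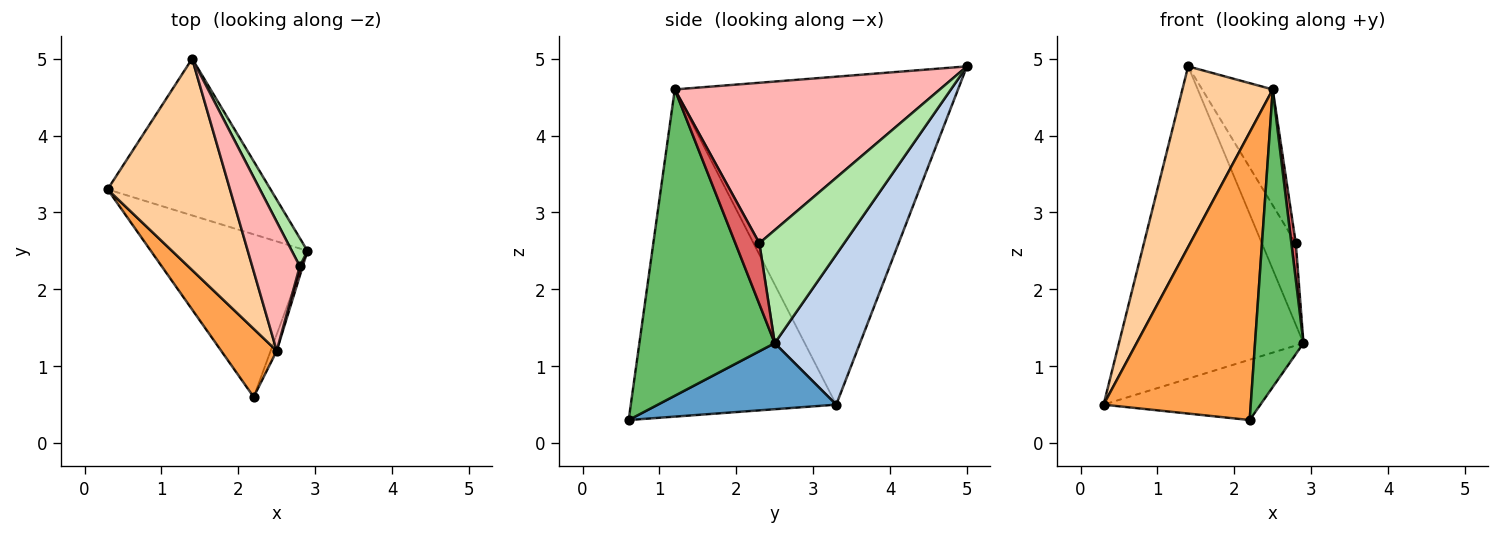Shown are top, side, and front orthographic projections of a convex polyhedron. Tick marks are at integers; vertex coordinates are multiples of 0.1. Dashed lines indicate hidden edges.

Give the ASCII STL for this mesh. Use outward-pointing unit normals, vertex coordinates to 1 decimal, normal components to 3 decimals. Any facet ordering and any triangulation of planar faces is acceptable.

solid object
 facet normal 0.368 0.323 -0.872
  outer loop
   vertex 2.2 0.6 0.3
   vertex 0.3 3.3 0.5
   vertex 2.9 2.5 1.3
  endloop
 endfacet
 facet normal 0.382 0.826 -0.415
  outer loop
   vertex 1.4 5.0 4.9
   vertex 2.9 2.5 1.3
   vertex 0.3 3.3 0.5
  endloop
 endfacet
 facet normal -0.805 -0.577 0.137
  outer loop
   vertex 2.5 1.2 4.6
   vertex 0.3 3.3 0.5
   vertex 2.2 0.6 0.3
  endloop
 endfacet
 facet normal -0.898 -0.286 0.335
  outer loop
   vertex 2.5 1.2 4.6
   vertex 1.4 5.0 4.9
   vertex 0.3 3.3 0.5
  endloop
 endfacet
 facet normal 0.941 -0.337 -0.019
  outer loop
   vertex 2.5 1.2 4.6
   vertex 2.2 0.6 0.3
   vertex 2.9 2.5 1.3
  endloop
 endfacet
 facet normal 0.921 0.369 0.128
  outer loop
   vertex 2.8 2.3 2.6
   vertex 2.9 2.5 1.3
   vertex 1.4 5.0 4.9
  endloop
 endfacet
 facet normal 0.982 -0.181 0.048
  outer loop
   vertex 2.8 2.3 2.6
   vertex 2.5 1.2 4.6
   vertex 2.9 2.5 1.3
  endloop
 endfacet
 facet normal 0.929 0.247 0.275
  outer loop
   vertex 2.8 2.3 2.6
   vertex 1.4 5.0 4.9
   vertex 2.5 1.2 4.6
  endloop
 endfacet
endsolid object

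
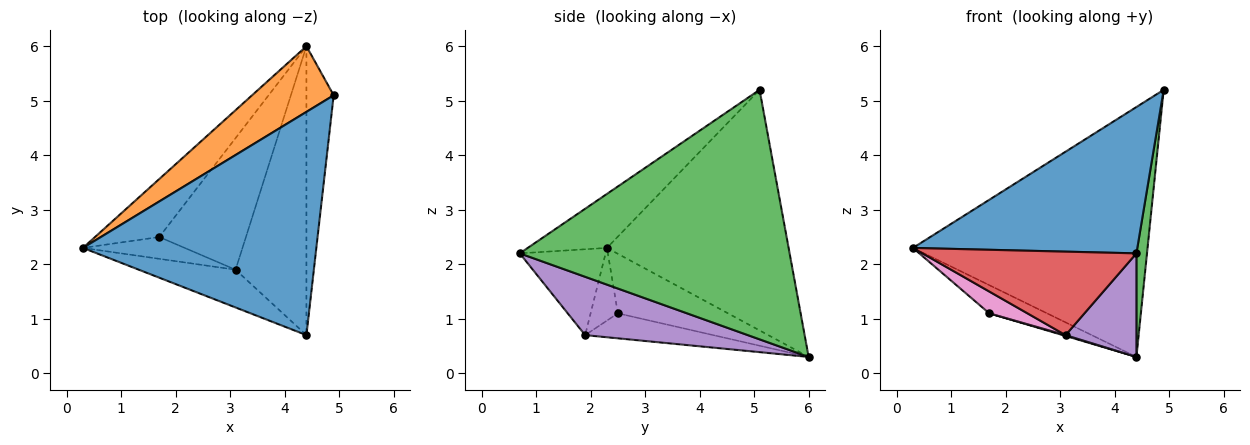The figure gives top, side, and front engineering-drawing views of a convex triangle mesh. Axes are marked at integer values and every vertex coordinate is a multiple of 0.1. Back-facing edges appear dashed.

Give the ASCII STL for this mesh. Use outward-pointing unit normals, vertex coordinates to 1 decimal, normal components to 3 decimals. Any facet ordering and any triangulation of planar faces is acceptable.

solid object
 facet normal -0.190 -0.538 0.821
  outer loop
   vertex 4.4 0.7 2.2
   vertex 4.9 5.1 5.2
   vertex 0.3 2.3 2.3
  endloop
 endfacet
 facet normal -0.599 0.774 0.203
  outer loop
   vertex 4.4 6.0 0.3
   vertex 0.3 2.3 2.3
   vertex 4.9 5.1 5.2
  endloop
 endfacet
 facet normal 0.993 -0.039 -0.109
  outer loop
   vertex 4.4 6.0 0.3
   vertex 4.9 5.1 5.2
   vertex 4.4 0.7 2.2
  endloop
 endfacet
 facet normal -0.343 -0.856 -0.387
  outer loop
   vertex 3.1 1.9 0.7
   vertex 4.4 0.7 2.2
   vertex 0.3 2.3 2.3
  endloop
 endfacet
 facet normal 0.612 -0.267 -0.744
  outer loop
   vertex 3.1 1.9 0.7
   vertex 4.4 6.0 0.3
   vertex 4.4 0.7 2.2
  endloop
 endfacet
 facet normal -0.640 0.336 -0.691
  outer loop
   vertex 1.7 2.5 1.1
   vertex 0.3 2.3 2.3
   vertex 4.4 6.0 0.3
  endloop
 endfacet
 facet normal -0.451 -0.631 -0.631
  outer loop
   vertex 1.7 2.5 1.1
   vertex 3.1 1.9 0.7
   vertex 0.3 2.3 2.3
  endloop
 endfacet
 facet normal -0.277 -0.006 -0.961
  outer loop
   vertex 1.7 2.5 1.1
   vertex 4.4 6.0 0.3
   vertex 3.1 1.9 0.7
  endloop
 endfacet
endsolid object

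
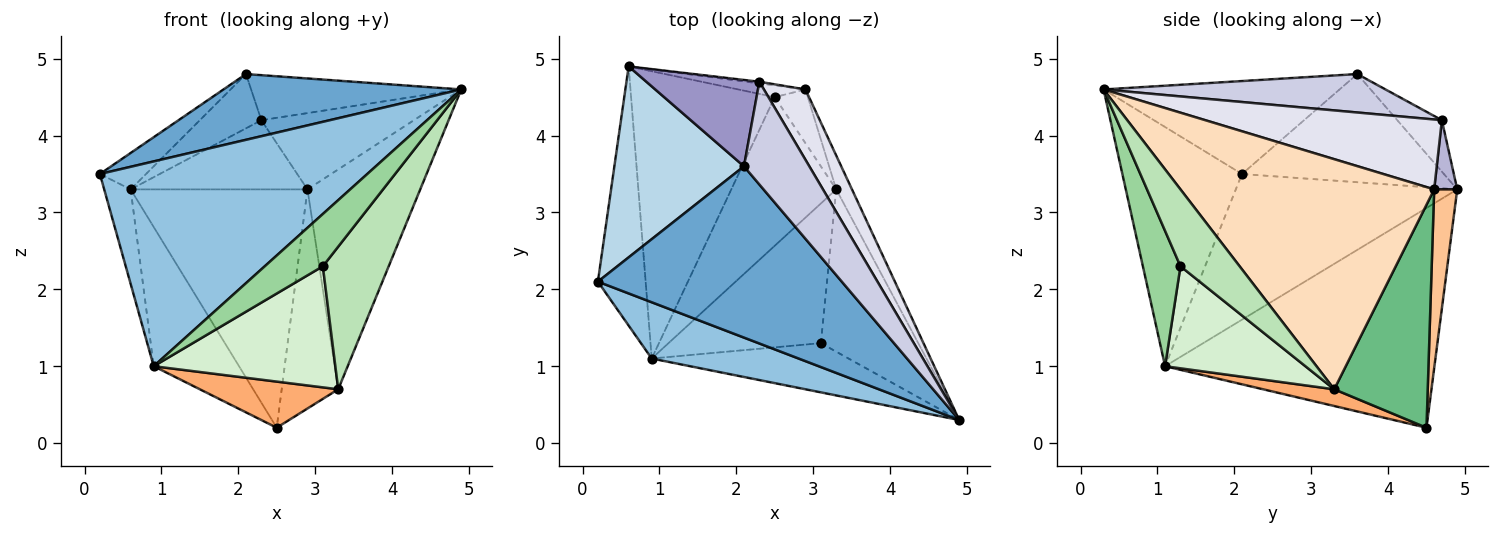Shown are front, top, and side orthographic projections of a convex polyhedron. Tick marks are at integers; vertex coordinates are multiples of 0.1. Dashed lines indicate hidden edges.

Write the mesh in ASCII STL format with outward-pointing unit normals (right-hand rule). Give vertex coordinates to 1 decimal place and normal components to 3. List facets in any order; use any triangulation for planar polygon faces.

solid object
 facet normal -0.335 -0.338 0.880
  outer loop
   vertex 2.1 3.6 4.8
   vertex 0.2 2.1 3.5
   vertex 4.9 0.3 4.6
  endloop
 endfacet
 facet normal -0.396 -0.885 0.243
  outer loop
   vertex 0.9 1.1 1.0
   vertex 4.9 0.3 4.6
   vertex 0.2 2.1 3.5
  endloop
 endfacet
 facet normal -0.634 0.145 0.760
  outer loop
   vertex 0.6 4.9 3.3
   vertex 0.2 2.1 3.5
   vertex 2.1 3.6 4.8
  endloop
 endfacet
 facet normal -0.944 0.113 -0.309
  outer loop
   vertex 0.6 4.9 3.3
   vertex 0.9 1.1 1.0
   vertex 0.2 2.1 3.5
  endloop
 endfacet
 facet normal -0.809 0.256 -0.529
  outer loop
   vertex 0.6 4.9 3.3
   vertex 2.5 4.5 0.2
   vertex 0.9 1.1 1.0
  endloop
 endfacet
 facet normal 0.151 -0.293 -0.944
  outer loop
   vertex 3.3 3.3 0.7
   vertex 0.9 1.1 1.0
   vertex 2.5 4.5 0.2
  endloop
 endfacet
 facet normal 0.129 0.990 -0.049
  outer loop
   vertex 2.9 4.6 3.3
   vertex 2.5 4.5 0.2
   vertex 0.6 4.9 3.3
  endloop
 endfacet
 facet normal 0.912 0.405 -0.062
  outer loop
   vertex 2.9 4.6 3.3
   vertex 4.9 0.3 4.6
   vertex 3.3 3.3 0.7
  endloop
 endfacet
 facet normal 0.849 0.513 -0.126
  outer loop
   vertex 2.9 4.6 3.3
   vertex 3.3 3.3 0.7
   vertex 2.5 4.5 0.2
  endloop
 endfacet
 facet normal 0.426 -0.659 -0.620
  outer loop
   vertex 3.1 1.3 2.3
   vertex 4.9 0.3 4.6
   vertex 0.9 1.1 1.0
  endloop
 endfacet
 facet normal 0.510 -0.568 -0.646
  outer loop
   vertex 3.1 1.3 2.3
   vertex 3.3 3.3 0.7
   vertex 4.9 0.3 4.6
  endloop
 endfacet
 facet normal 0.452 -0.584 -0.674
  outer loop
   vertex 3.1 1.3 2.3
   vertex 0.9 1.1 1.0
   vertex 3.3 3.3 0.7
  endloop
 endfacet
 facet normal -0.360 0.496 0.790
  outer loop
   vertex 2.3 4.7 4.2
   vertex 0.6 4.9 3.3
   vertex 2.1 3.6 4.8
  endloop
 endfacet
 facet normal 0.129 0.991 -0.024
  outer loop
   vertex 2.3 4.7 4.2
   vertex 2.9 4.6 3.3
   vertex 0.6 4.9 3.3
  endloop
 endfacet
 facet normal 0.474 0.354 0.806
  outer loop
   vertex 2.3 4.7 4.2
   vertex 2.1 3.6 4.8
   vertex 4.9 0.3 4.6
  endloop
 endfacet
 facet normal 0.752 0.485 0.447
  outer loop
   vertex 2.3 4.7 4.2
   vertex 4.9 0.3 4.6
   vertex 2.9 4.6 3.3
  endloop
 endfacet
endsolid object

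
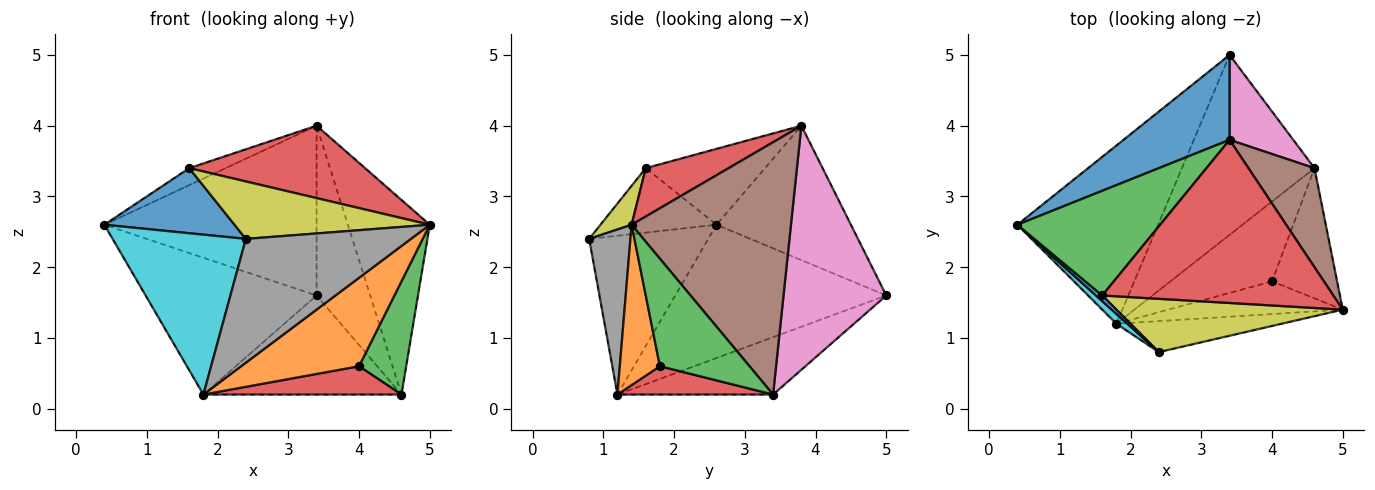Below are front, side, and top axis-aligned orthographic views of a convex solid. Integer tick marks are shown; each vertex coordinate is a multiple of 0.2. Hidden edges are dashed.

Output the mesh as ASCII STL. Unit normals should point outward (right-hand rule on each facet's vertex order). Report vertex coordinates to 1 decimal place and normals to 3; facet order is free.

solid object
 facet normal -0.493 0.778 0.389
  outer loop
   vertex 3.4 3.8 4.0
   vertex 3.4 5.0 1.6
   vertex 0.4 2.6 2.6
  endloop
 endfacet
 facet normal -0.601 0.487 -0.634
  outer loop
   vertex 1.8 1.2 0.2
   vertex 0.4 2.6 2.6
   vertex 3.4 5.0 1.6
  endloop
 endfacet
 facet normal -0.465 0.142 0.874
  outer loop
   vertex 1.6 1.6 3.4
   vertex 3.4 3.8 4.0
   vertex 0.4 2.6 2.6
  endloop
 endfacet
 facet normal 0.188 -0.398 0.898
  outer loop
   vertex 1.6 1.6 3.4
   vertex 5.0 1.4 2.6
   vertex 3.4 3.8 4.0
  endloop
 endfacet
 facet normal -0.354 0.451 -0.819
  outer loop
   vertex 4.6 3.4 0.2
   vertex 1.8 1.2 0.2
   vertex 3.4 5.0 1.6
  endloop
 endfacet
 facet normal 0.866 0.445 0.227
  outer loop
   vertex 4.6 3.4 0.2
   vertex 3.4 3.8 4.0
   vertex 5.0 1.4 2.6
  endloop
 endfacet
 facet normal 0.864 0.451 0.225
  outer loop
   vertex 4.6 3.4 0.2
   vertex 3.4 5.0 1.6
   vertex 3.4 3.8 4.0
  endloop
 endfacet
 facet normal 0.236 -0.943 -0.236
  outer loop
   vertex 2.4 0.8 2.4
   vertex 1.8 1.2 0.2
   vertex 5.0 1.4 2.6
  endloop
 endfacet
 facet normal 0.116 -0.728 0.675
  outer loop
   vertex 2.4 0.8 2.4
   vertex 5.0 1.4 2.6
   vertex 1.6 1.6 3.4
  endloop
 endfacet
 facet normal -0.666 -0.745 0.046
  outer loop
   vertex 2.4 0.8 2.4
   vertex 0.4 2.6 2.6
   vertex 1.8 1.2 0.2
  endloop
 endfacet
 facet normal -0.664 -0.745 0.065
  outer loop
   vertex 2.4 0.8 2.4
   vertex 1.6 1.6 3.4
   vertex 0.4 2.6 2.6
  endloop
 endfacet
 facet normal 0.304 -0.894 -0.331
  outer loop
   vertex 4.0 1.8 0.6
   vertex 5.0 1.4 2.6
   vertex 1.8 1.2 0.2
  endloop
 endfacet
 facet normal 0.780 -0.411 -0.472
  outer loop
   vertex 4.0 1.8 0.6
   vertex 4.6 3.4 0.2
   vertex 5.0 1.4 2.6
  endloop
 endfacet
 facet normal 0.254 -0.323 -0.912
  outer loop
   vertex 4.0 1.8 0.6
   vertex 1.8 1.2 0.2
   vertex 4.6 3.4 0.2
  endloop
 endfacet
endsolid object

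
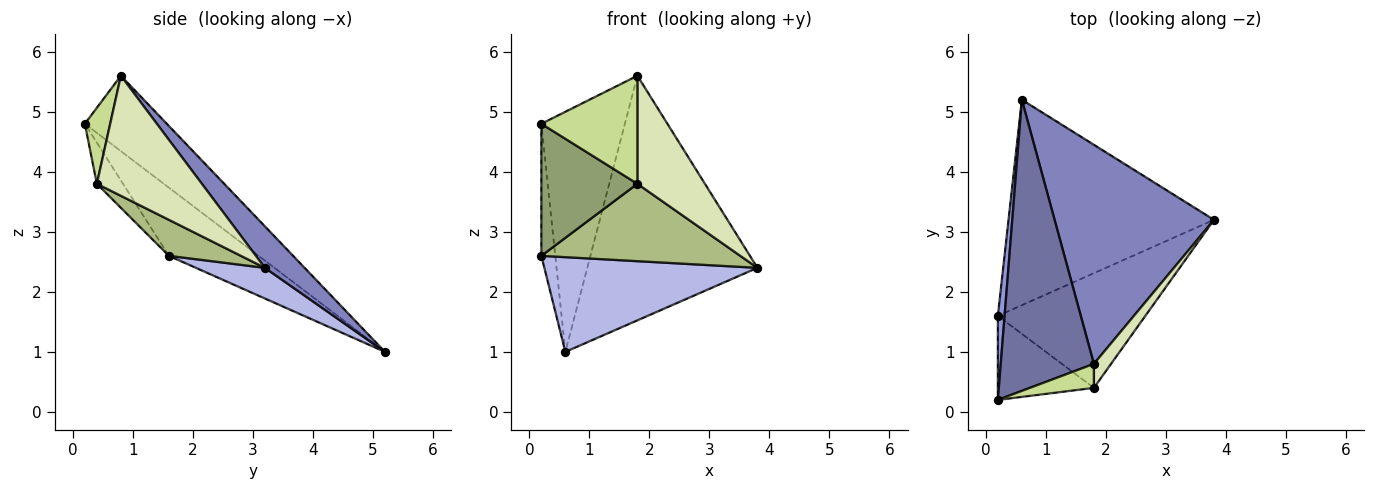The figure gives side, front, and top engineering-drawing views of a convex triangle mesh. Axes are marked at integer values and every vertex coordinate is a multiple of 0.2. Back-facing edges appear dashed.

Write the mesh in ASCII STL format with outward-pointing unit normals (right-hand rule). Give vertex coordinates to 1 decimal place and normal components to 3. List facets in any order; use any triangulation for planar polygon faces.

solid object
 facet normal -0.530 0.540 0.654
  outer loop
   vertex 1.8 0.8 5.6
   vertex 0.6 5.2 1.0
   vertex 0.2 0.2 4.8
  endloop
 endfacet
 facet normal 0.171 0.734 0.657
  outer loop
   vertex 1.8 0.8 5.6
   vertex 3.8 3.2 2.4
   vertex 0.6 5.2 1.0
  endloop
 endfacet
 facet normal -0.984 0.152 0.097
  outer loop
   vertex 0.2 1.6 2.6
   vertex 0.2 0.2 4.8
   vertex 0.6 5.2 1.0
  endloop
 endfacet
 facet normal 0.134 -0.415 -0.900
  outer loop
   vertex 0.2 1.6 2.6
   vertex 0.6 5.2 1.0
   vertex 3.8 3.2 2.4
  endloop
 endfacet
 facet normal -0.224 -0.822 -0.523
  outer loop
   vertex 1.8 0.4 3.8
   vertex 0.2 0.2 4.8
   vertex 0.2 1.6 2.6
  endloop
 endfacet
 facet normal 0.198 -0.548 -0.813
  outer loop
   vertex 1.8 0.4 3.8
   vertex 0.2 1.6 2.6
   vertex 3.8 3.2 2.4
  endloop
 endfacet
 facet normal 0.249 -0.945 0.210
  outer loop
   vertex 1.8 0.4 3.8
   vertex 1.8 0.8 5.6
   vertex 0.2 0.2 4.8
  endloop
 endfacet
 facet normal 0.835 -0.537 0.119
  outer loop
   vertex 1.8 0.4 3.8
   vertex 3.8 3.2 2.4
   vertex 1.8 0.8 5.6
  endloop
 endfacet
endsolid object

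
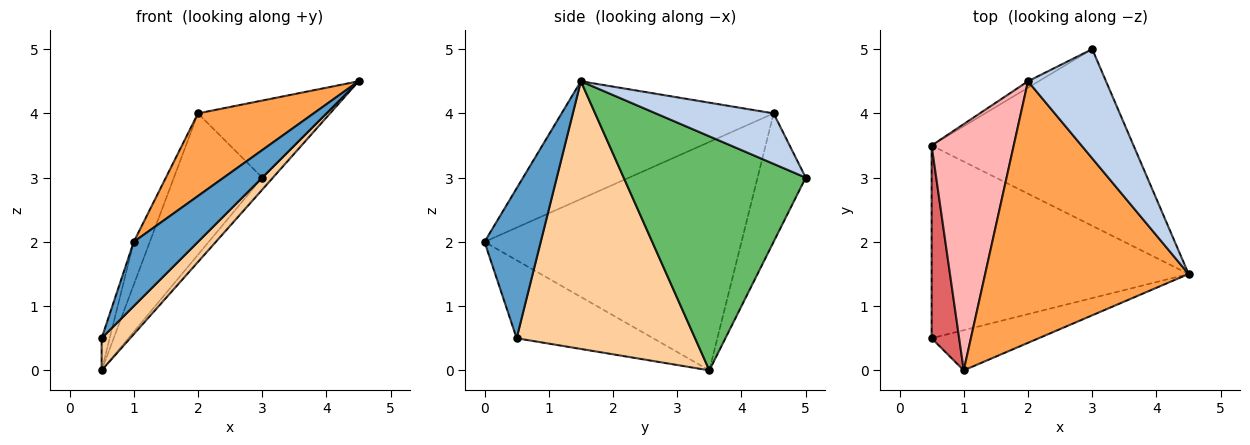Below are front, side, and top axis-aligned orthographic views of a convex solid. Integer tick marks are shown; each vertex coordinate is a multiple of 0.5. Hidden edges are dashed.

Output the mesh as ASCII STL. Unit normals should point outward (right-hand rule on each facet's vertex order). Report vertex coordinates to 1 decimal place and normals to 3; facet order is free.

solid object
 facet normal 0.596 -0.681 -0.426
  outer loop
   vertex 1.0 0.0 2.0
   vertex 0.5 0.5 0.5
   vertex 4.5 1.5 4.5
  endloop
 endfacet
 facet normal 0.467 0.510 0.722
  outer loop
   vertex 2.0 4.5 4.0
   vertex 4.5 1.5 4.5
   vertex 3.0 5.0 3.0
  endloop
 endfacet
 facet normal -0.483 -0.264 0.835
  outer loop
   vertex 2.0 4.5 4.0
   vertex 1.0 0.0 2.0
   vertex 4.5 1.5 4.5
  endloop
 endfacet
 facet normal 0.717 -0.115 -0.688
  outer loop
   vertex 0.5 3.5 0.0
   vertex 4.5 1.5 4.5
   vertex 0.5 0.5 0.5
  endloop
 endfacet
 facet normal 0.756 0.044 -0.653
  outer loop
   vertex 0.5 3.5 0.0
   vertex 3.0 5.0 3.0
   vertex 4.5 1.5 4.5
  endloop
 endfacet
 facet normal -0.478 0.877 -0.040
  outer loop
   vertex 0.5 3.5 0.0
   vertex 2.0 4.5 4.0
   vertex 3.0 5.0 3.0
  endloop
 endfacet
 facet normal -0.942 0.055 0.332
  outer loop
   vertex 0.5 3.5 0.0
   vertex 0.5 0.5 0.5
   vertex 1.0 0.0 2.0
  endloop
 endfacet
 facet normal -0.939 0.059 0.338
  outer loop
   vertex 0.5 3.5 0.0
   vertex 1.0 0.0 2.0
   vertex 2.0 4.5 4.0
  endloop
 endfacet
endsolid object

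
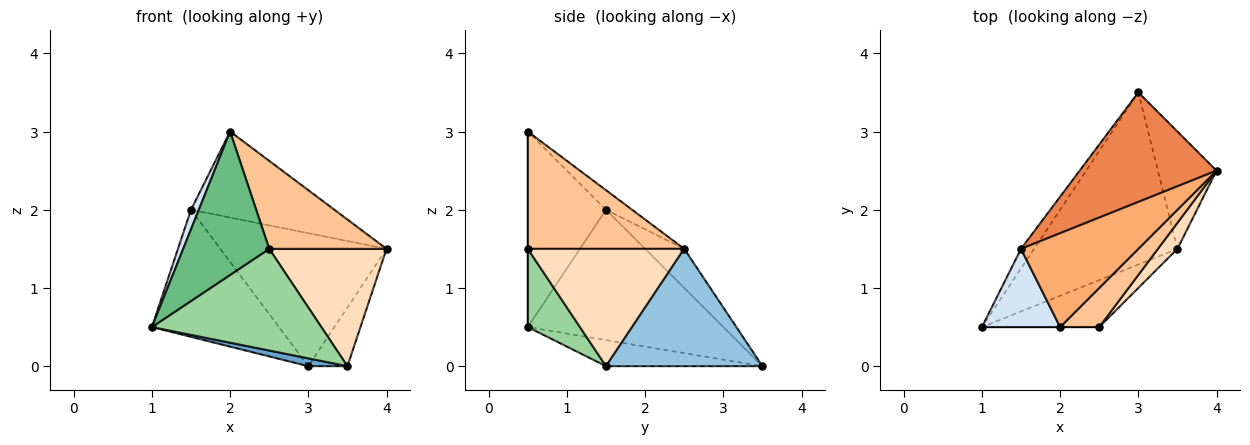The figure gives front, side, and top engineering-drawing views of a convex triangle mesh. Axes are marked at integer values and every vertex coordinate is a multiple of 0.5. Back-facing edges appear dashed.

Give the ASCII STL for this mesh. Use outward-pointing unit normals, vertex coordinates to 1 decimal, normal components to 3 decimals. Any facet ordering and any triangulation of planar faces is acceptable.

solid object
 facet normal -0.179 -0.045 -0.983
  outer loop
   vertex 3.5 1.5 0.0
   vertex 1.0 0.5 0.5
   vertex 3.0 3.5 0.0
  endloop
 endfacet
 facet normal 0.873 0.218 -0.436
  outer loop
   vertex 3.5 1.5 0.0
   vertex 3.0 3.5 0.0
   vertex 4.0 2.5 1.5
  endloop
 endfacet
 facet normal -0.836 0.543 -0.084
  outer loop
   vertex 1.5 1.5 2.0
   vertex 3.0 3.5 0.0
   vertex 1.0 0.5 0.5
  endloop
 endfacet
 facet normal -0.925 -0.092 0.370
  outer loop
   vertex 1.5 1.5 2.0
   vertex 1.0 0.5 0.5
   vertex 2.0 0.5 3.0
  endloop
 endfacet
 facet normal -0.179 0.760 0.625
  outer loop
   vertex 1.5 1.5 2.0
   vertex 4.0 2.5 1.5
   vertex 3.0 3.5 0.0
  endloop
 endfacet
 facet normal -0.122 0.671 0.732
  outer loop
   vertex 1.5 1.5 2.0
   vertex 2.0 0.5 3.0
   vertex 4.0 2.5 1.5
  endloop
 endfacet
 facet normal 0.773 -0.580 0.258
  outer loop
   vertex 2.5 0.5 1.5
   vertex 4.0 2.5 1.5
   vertex 2.0 0.5 3.0
  endloop
 endfacet
 facet normal 0.793 -0.595 0.132
  outer loop
   vertex 2.5 0.5 1.5
   vertex 3.5 1.5 0.0
   vertex 4.0 2.5 1.5
  endloop
 endfacet
 facet normal 0.000 -1.000 0.000
  outer loop
   vertex 2.5 0.5 1.5
   vertex 2.0 0.5 3.0
   vertex 1.0 0.5 0.5
  endloop
 endfacet
 facet normal 0.269 -0.874 -0.404
  outer loop
   vertex 2.5 0.5 1.5
   vertex 1.0 0.5 0.5
   vertex 3.5 1.5 0.0
  endloop
 endfacet
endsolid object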